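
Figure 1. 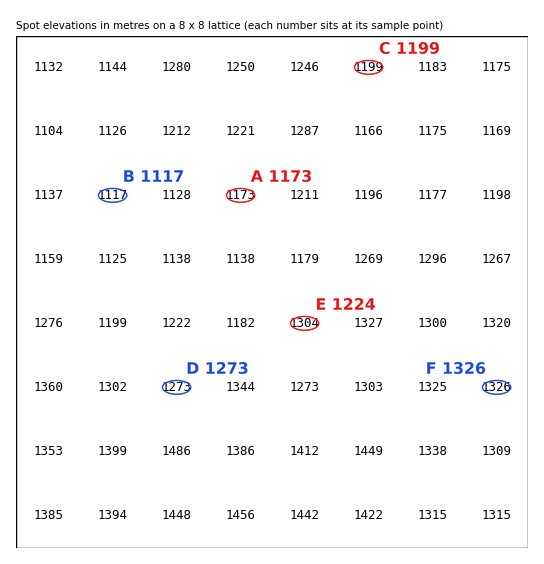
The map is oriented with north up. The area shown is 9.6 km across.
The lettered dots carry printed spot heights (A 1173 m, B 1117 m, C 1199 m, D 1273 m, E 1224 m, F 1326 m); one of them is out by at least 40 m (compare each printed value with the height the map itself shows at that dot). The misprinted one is E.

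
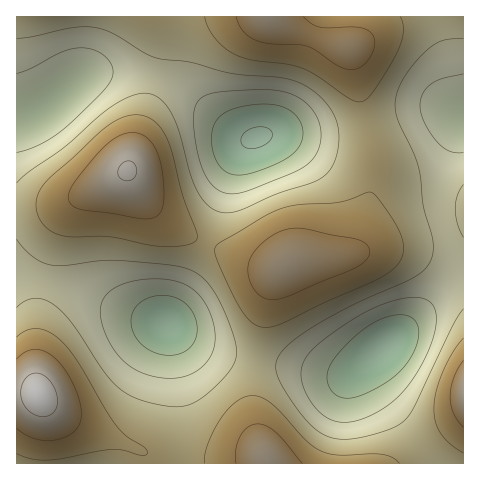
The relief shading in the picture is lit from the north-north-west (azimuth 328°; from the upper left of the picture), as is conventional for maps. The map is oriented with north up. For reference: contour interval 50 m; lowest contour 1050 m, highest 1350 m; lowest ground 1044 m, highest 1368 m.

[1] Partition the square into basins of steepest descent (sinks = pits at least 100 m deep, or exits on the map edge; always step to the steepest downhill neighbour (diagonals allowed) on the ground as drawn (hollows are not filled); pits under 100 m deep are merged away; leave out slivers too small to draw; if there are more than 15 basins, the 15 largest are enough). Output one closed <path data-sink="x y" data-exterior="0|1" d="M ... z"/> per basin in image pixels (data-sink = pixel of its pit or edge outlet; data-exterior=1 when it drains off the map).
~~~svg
<path data-sink="257 138" data-exterior="0" d="M357 16l-340 0-1 191 31-1 17-3 18-7 45-25 23 35 22 20 30 16 47 19 21 6 9 0 16-7 37-2 18-5 7-7 4-11 13-60-1-25-23-101 7-15z"/><path data-sink="385 347" data-exterior="0" d="M463 16l-105 1-1 17-7 15 24 108-2 32-12 49-3 8-7 7-18 5-41 3-11 8-7 11-13 54-7 47 1 40 5 21 8 22 132 0 65-46z"/><path data-sink="167 323" data-exterior="0" d="M127 171l-17 11-46 21-17 3-31 2 0 184 19 1 27 23 91 40 29 4 82-2-10-37-1-40 16-90 7-18 6-7-12 1-21-6-47-19-27-14-25-22z"/>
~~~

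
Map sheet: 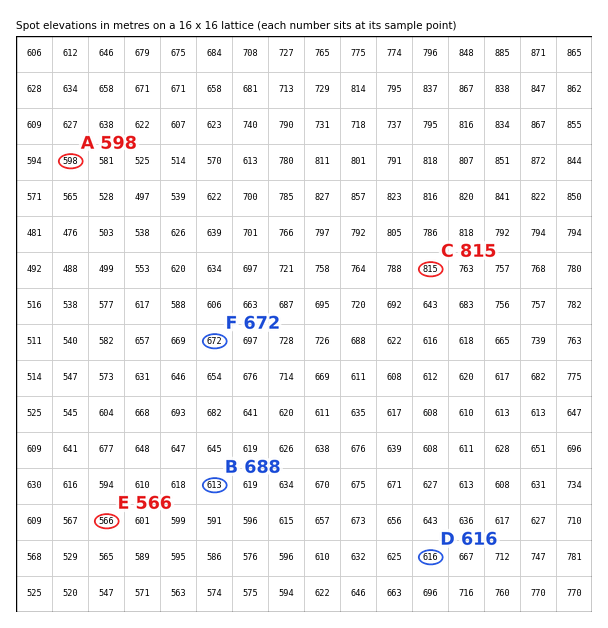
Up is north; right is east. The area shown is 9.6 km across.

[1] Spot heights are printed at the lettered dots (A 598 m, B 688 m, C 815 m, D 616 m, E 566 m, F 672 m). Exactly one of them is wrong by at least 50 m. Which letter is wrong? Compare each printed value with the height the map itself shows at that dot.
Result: B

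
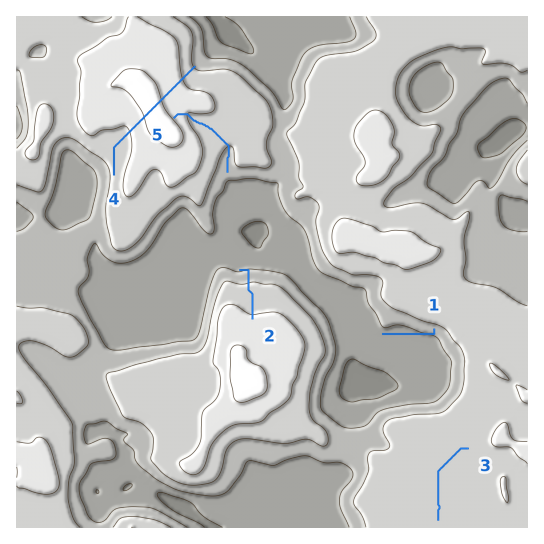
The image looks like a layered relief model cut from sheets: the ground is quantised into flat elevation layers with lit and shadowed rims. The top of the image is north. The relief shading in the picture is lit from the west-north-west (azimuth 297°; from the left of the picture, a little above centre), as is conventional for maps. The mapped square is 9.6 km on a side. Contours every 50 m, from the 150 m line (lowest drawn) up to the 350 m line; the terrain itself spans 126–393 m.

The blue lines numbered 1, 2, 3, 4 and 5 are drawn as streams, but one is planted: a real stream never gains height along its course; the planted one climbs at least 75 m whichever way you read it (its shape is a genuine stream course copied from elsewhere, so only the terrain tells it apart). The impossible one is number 4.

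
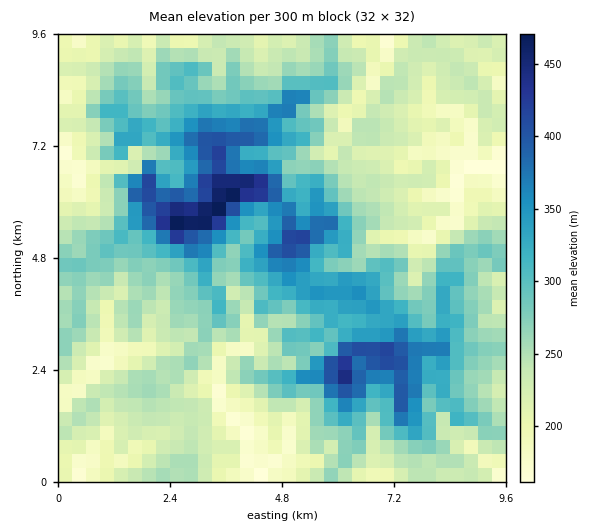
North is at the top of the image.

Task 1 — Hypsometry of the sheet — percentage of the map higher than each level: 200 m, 86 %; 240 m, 61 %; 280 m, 35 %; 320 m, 21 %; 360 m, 10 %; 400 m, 5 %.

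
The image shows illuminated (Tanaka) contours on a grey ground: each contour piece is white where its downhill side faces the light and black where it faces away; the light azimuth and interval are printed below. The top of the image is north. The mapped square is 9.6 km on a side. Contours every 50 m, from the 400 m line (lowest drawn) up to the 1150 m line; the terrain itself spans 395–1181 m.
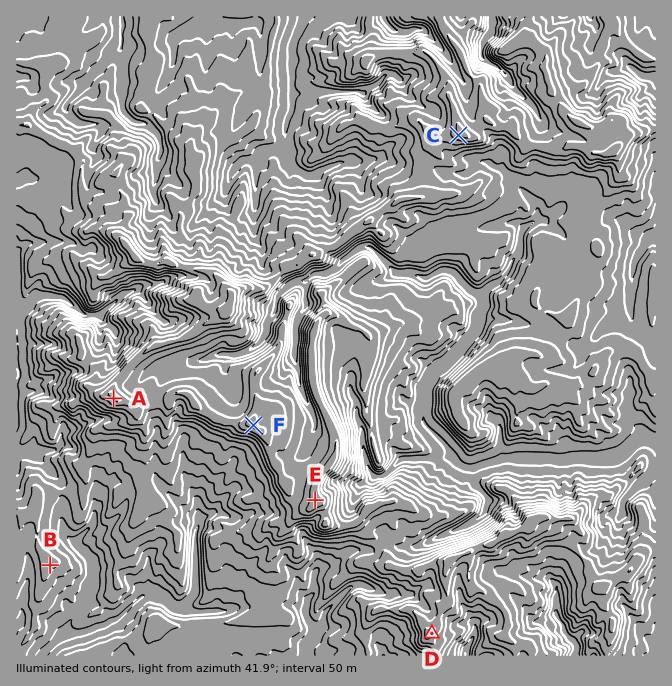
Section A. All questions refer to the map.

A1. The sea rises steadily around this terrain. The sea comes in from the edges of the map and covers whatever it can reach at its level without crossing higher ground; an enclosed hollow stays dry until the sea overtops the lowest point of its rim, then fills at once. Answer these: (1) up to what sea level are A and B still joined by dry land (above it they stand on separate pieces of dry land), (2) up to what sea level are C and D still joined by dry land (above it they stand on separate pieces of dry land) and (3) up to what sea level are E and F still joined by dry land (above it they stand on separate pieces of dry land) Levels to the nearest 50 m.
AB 550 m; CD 750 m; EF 1000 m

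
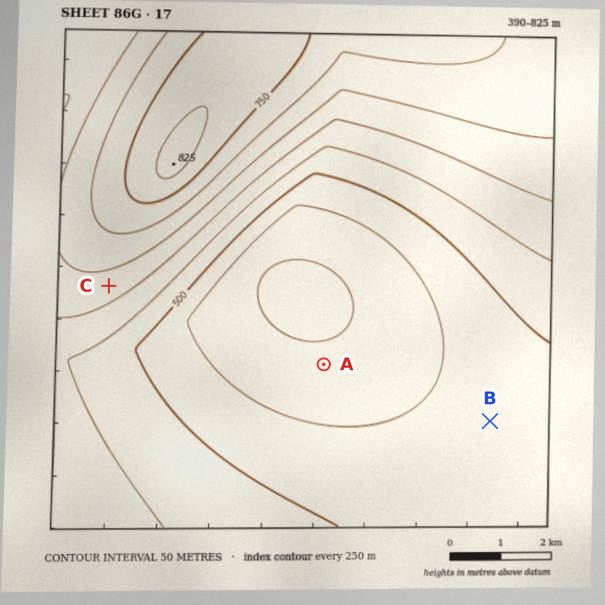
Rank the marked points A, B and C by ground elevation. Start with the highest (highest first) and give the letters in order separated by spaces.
C B A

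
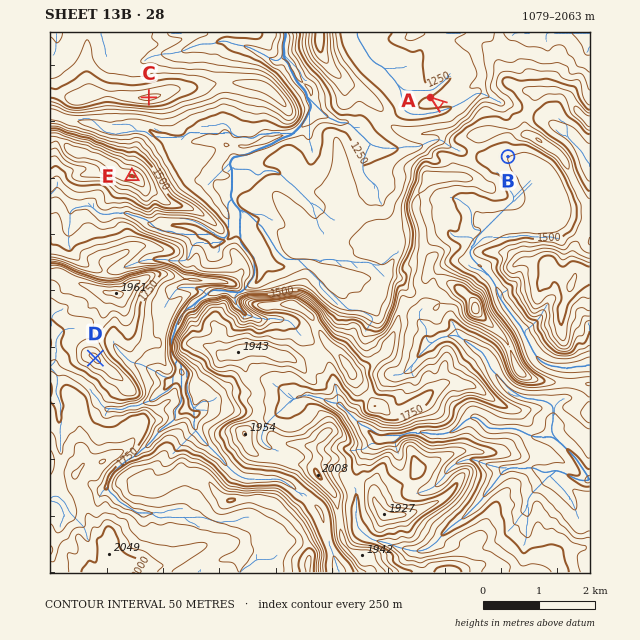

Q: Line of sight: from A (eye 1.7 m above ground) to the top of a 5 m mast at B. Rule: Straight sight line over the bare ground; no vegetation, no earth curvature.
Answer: no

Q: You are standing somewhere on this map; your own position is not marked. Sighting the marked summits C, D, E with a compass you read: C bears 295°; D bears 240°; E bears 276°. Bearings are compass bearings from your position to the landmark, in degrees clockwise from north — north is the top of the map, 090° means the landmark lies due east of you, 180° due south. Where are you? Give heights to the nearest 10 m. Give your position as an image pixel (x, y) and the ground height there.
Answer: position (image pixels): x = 369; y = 201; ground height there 1290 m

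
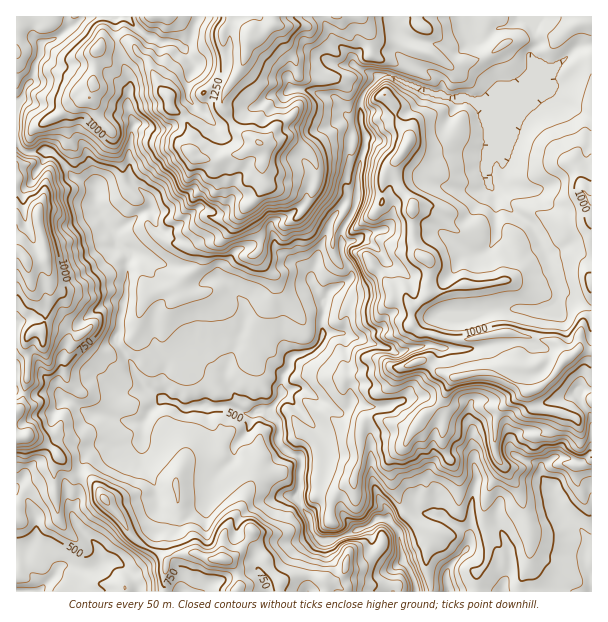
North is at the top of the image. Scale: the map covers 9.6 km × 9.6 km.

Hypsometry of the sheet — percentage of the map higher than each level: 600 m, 75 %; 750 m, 56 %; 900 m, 35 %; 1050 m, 14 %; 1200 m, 5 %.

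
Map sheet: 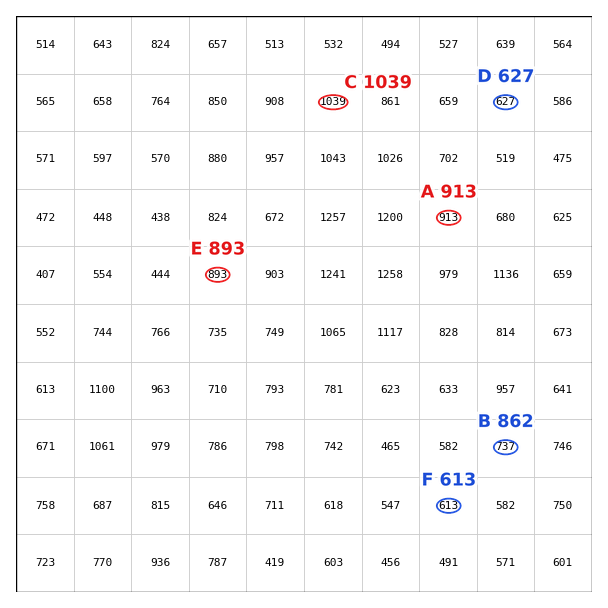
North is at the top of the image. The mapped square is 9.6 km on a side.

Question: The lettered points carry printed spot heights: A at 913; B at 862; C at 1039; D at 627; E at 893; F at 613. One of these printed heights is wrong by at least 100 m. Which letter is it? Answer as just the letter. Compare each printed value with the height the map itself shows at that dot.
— B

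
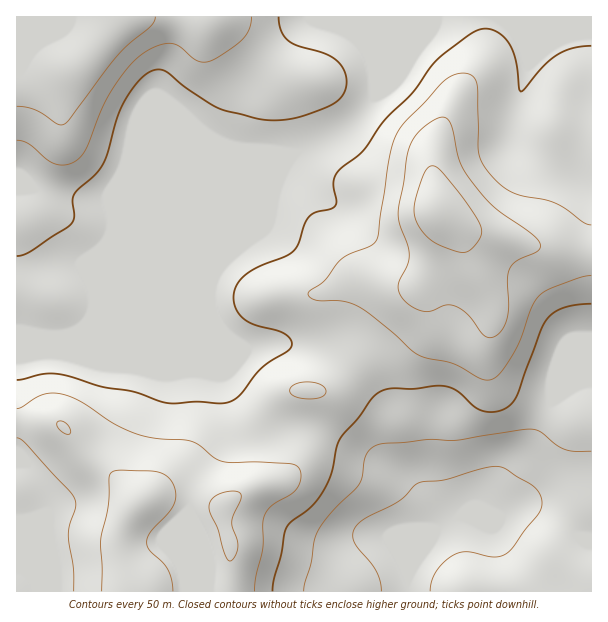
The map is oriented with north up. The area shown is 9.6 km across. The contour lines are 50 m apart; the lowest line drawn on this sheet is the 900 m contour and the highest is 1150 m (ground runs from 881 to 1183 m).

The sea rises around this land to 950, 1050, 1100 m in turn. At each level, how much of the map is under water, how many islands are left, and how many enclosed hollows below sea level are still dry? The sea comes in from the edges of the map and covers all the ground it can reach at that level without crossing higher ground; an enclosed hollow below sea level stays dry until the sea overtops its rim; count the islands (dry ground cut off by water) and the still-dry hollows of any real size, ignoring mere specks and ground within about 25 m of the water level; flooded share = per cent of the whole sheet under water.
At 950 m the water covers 12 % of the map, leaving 0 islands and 0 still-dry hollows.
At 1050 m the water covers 72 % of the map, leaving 0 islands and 0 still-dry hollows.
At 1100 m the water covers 89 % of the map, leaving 1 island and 0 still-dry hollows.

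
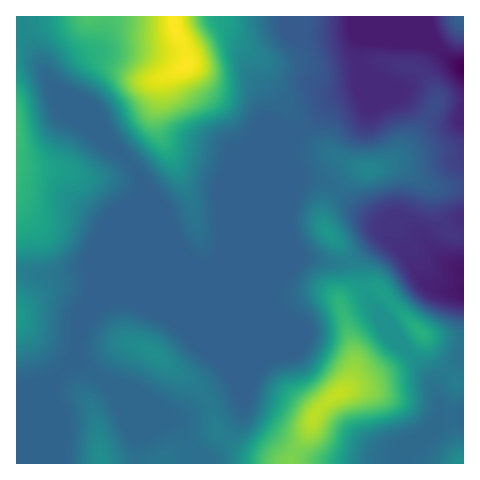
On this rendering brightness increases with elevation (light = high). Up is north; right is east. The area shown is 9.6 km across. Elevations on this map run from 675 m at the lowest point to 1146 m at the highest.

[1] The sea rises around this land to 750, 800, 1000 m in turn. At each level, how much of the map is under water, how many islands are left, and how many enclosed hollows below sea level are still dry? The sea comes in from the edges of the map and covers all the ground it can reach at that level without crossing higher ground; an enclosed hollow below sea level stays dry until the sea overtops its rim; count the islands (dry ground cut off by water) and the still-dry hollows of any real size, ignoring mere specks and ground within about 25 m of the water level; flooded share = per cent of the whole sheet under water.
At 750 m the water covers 8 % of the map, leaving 0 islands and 0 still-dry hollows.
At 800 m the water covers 14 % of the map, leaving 0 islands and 0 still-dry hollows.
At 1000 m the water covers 90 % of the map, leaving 0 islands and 0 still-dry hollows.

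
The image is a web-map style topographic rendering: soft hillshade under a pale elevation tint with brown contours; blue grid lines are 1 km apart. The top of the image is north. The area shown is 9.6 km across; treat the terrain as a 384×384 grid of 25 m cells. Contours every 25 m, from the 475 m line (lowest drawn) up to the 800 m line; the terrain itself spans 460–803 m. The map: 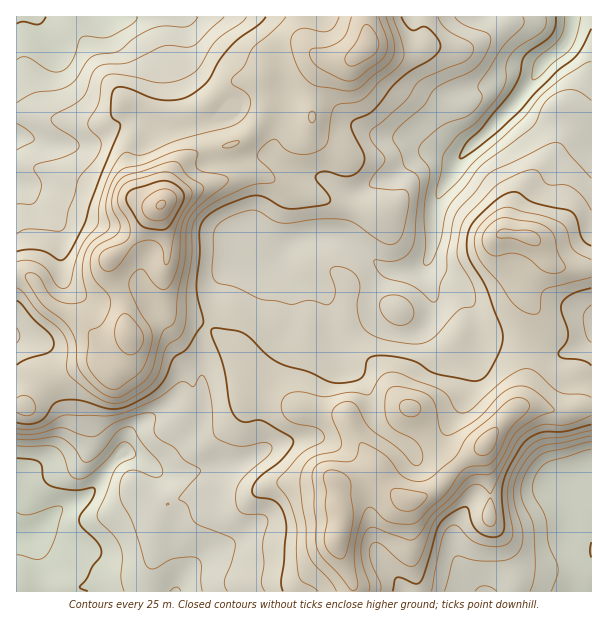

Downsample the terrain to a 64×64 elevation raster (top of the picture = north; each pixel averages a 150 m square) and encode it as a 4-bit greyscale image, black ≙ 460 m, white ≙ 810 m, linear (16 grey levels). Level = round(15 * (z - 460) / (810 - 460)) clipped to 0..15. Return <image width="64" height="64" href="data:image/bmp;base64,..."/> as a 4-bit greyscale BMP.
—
<image width="64" height="64" href="data:image/bmp;base64,Qk12CAAAAAAAAHYAAAAoAAAAQAAAAEAAAAABAAQAAAAAAAAIAAATCwAAEwsAABAAAAAAAAAAAAAAABEREQAiIiIAMzMzAERERABVVVUAZmZmAHd3dwCIiIgAmZmZAKqqqgC7u7sAzMzMAN3d3QDu7u4A////ABEREiIiIzMzMzNEVVVmZ4iImaqph3d3ZVREREREMyIiERERIiIjM0QzM0RVVmZ3iImaqqmHd3dlVEREVUQzMiIRERESIiM0REM0RFVVZmeImaq6mId4h2VVVVVVREMyIhEREREiIzRERERERVVmZ4iaq7qYiIiHZVVVVVVEMzIiAAERERIjNERERERFVWZniJq8ypiImZh2VVVmVVQzIiIAABERIiM0RERERFVVZmeImszLmImZmHZVZmZmVDMiIgAAERIiM0REVFVVVVVmZ3ibzMuZmZqZdmZnd3ZUMyIiAAAREiMzREVVVVVVVmZniaq8y6mqqqmHZniIdlQyIiIREBESIzRERVVVVVVmZmeJq7zLqqu7uph3eIh1RDIiIhERERIjNERVVVVVVmZmd4mrvMu6u7y7qYd4iGVDMiIiERERESI0RFVVVVVWZ3d4iau8y7u7zMu6mHiIZUMiIiIREiIiIjRFVEVVVVZneIiZq7zLu7u7u7upiIhlMyIiIhEiIjMiNERERFVVVWZ3iJmrzMu7u7qqu6qZmHVDIiIiESIjMzIzREREVVVVVmd4iau7u7u7qpqquqqpdkMyIiIiIiM0QzMzNEVVVVVWZneJmqqqu7qpmaqru7qGVDMyIiIiM0REMjNEVVVVVmZmZ3iJmaqrqpmZqqq7updlRDMzMzM0RVRDM0VVVWZmZmZmd4iJmqqpmZmZqrzLqHZVVERVVERVVUQ0VVVVZmZ3dnd3iImqqZmZmZmaq8uph3d2ZXdmVVVVVERVVWZmZ3d3eIiImaqpmZqqmZmau7qYiIh3iIdmZmZmVVVWZmZnd3eIiZmZqpmZqqqZiJmru6qZmZiIh3d3d3d2ZVZmZmd3d4iJmZmpmZqrqpmIiJq7qqmZmYiId3eImYh2ZmZmZ3d4iIiIiZmImqqqmIiImaqqmZiIiIiIiJqqqYdmZmZneIiIiIiIiIiZmZmIiHeJmqmYiIh4iIiJq7uqmHZmZnd4iIiId3d3eImYiId3d3iJmYiIh3iIiJqru7qpd2Zmd3iId3d3d3d3iIh3d3d3d4iIiIh3d3iImru7u6mHdmZ3eHd3d3d2Z3d4d3d3d3d3iIiHd3d3d3iau7u7uYd3Z3d3d3d3d2Znd3d3d3d3d3d4iHd3d2Z3eJqru8y6iId3d3d3d3d2ZmZ2ZmZmZ3d3d3iId3d2Znd4mqu8zLqZh3d3d3d3ZmZmZmZmZmZmd3Z3d4iId2Zmd4mqqrzLupmId3d3d3ZmZmZmZmZmZWZnZnd4iIh3ZmeImqqqu7uqqZh3d3d2ZmZmZmZmZmZlVmZmd4iIiHdmeImZmqqruqqpmHd3d2ZmZmZmZmZmZmVVZmZ3iIiId2Z4mZmZmqu6qqqYd2ZmZmZmZmZmZmZmVVVmZniIiIh3domZmJmqq6qqqph2ZmZmZmZmZmZmZmVVVVZmeIiYiId3mZmIiau7qqq6mHZmZmZmZmZmZmZVVVRVVmeIiZmZiIiZmIiJq7uqq7uYdmZmZmZmZmZmZVVUREVWZ4iZmZmZmIiId4m7y7qru6h2ZmZmVWZmZmZVVVRERVZ4mZmZqpmYeHd3iavMu7u7qHZmZmZVVmZmZVVVVURFZniZmZqqmYh3d3d4q7u7u7uodmZmZlVVVVVVVWZlVERWiaqqqqqYh2ZmZniZq7zMy6h2ZmZmZVVVVVVWZmZURFaJqqqqqZh3ZmZmZ4mavM3cqHZmZmZmZlVVVmZ3ZlQ0VniaqqqZiHZmVmZniJvN3u25h2ZmZmZmZmZmd3dmVDRWd4mZmYiHdlVVZmd5q83u7cqYd2Zmd3d3d3d3d3ZUM0VneIiId3d2VVVmZ3is3e7u26mId3d3h3d3d2d3ZlQzRVZ3iHd3d2ZFVVZmeKvN3e3LqpmIeIiId3d2ZmZmVDM0VWZ3d2ZmZkVVVmZ4m7zM3MuqmZmIiId3d3dmZmZUMjNFVmd2ZmZlRVVWZmeJqrvLupmZmZiIh3d3d3ZlVVQzIzRVZmZmZlVVVVVmZ4mZmqupmZmZiIiIh3iId2ZVRDMiNEVVZmZVVURVVVVmeIiJmqmZmZmIiIiIiIh3ZlVEMyIjNEVVVVVURERFVWZ4iIiJmZmZmYiIiIiIh3ZlVEQzMiIjREVVVUREREVVZneIiIiIiZmZmIiJmYiHdlVUREMyISI0REVVRERFVVZnd3d3iIiIiImZiImZiHdmZVVERDMyESNERERERFVVVmd3d3eIiIiIiJmIiZmId3dmVVRERDMhEjREREREVVVVZnd3d4iIiIiIiYiJmZiId3ZlVUREQzIRI0RVRERERVVmd4d3d3iIiIiIiImZmIiId2ZVVEREMhESRERERERERVZ3d3d3d3iIiIiIiZmZmZh3dmVVRERDIRIzREQ0QzRFVnd2ZmZmd4iIiYiJmaqqmYd2ZlVUREMyERIzQzMzM0RWZmZmZmZniIiZmJmqqrupmHd2ZlVUQzIRESMzMzMzNEVVVVVWZmd4iImZmaq7u7qpiHd2ZlVDMhEBEjMzMiIzRERVVVVVZneIiZmaqru8y7qYh3d2ZVQyIRARIyIiIjMzNERVVVVWZ3iIiZqqq7vMupiId3ZmVEMiEQESIiIiMzMzREVVRVVmd4iJmqqqq8y6iHd3ZmVVRDMhEBIiIiIzIiMzRERERVZneIiZmZmru7mHd3ZlVVVEQzIQESIiIiIiIiMzREREVWZ3iJmZmau7qYd3ZlVURERDMhAR"/>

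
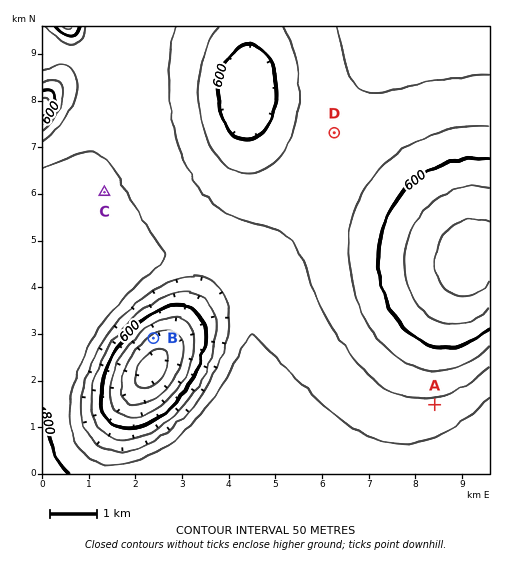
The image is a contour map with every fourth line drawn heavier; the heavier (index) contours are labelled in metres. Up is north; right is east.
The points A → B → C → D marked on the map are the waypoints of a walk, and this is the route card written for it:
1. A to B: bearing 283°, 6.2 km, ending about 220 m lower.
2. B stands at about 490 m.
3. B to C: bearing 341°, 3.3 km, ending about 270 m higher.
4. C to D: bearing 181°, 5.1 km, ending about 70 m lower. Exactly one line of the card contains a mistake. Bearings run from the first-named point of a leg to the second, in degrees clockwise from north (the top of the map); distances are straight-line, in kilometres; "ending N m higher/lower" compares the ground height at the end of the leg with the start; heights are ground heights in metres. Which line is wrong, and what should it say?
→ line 4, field bearing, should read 75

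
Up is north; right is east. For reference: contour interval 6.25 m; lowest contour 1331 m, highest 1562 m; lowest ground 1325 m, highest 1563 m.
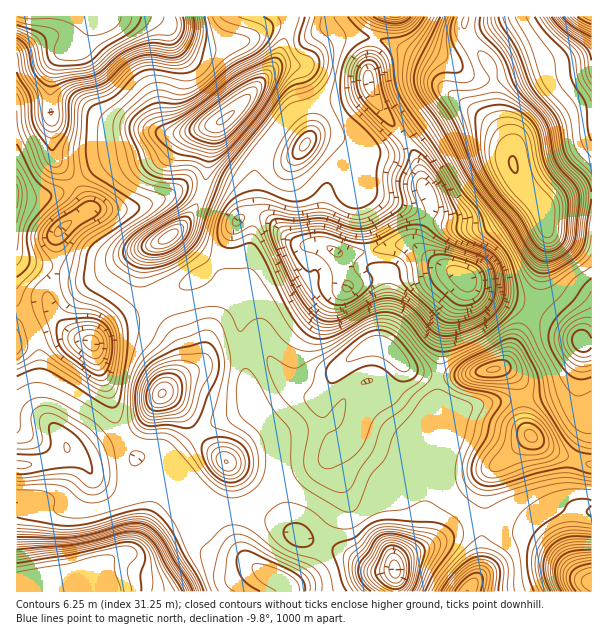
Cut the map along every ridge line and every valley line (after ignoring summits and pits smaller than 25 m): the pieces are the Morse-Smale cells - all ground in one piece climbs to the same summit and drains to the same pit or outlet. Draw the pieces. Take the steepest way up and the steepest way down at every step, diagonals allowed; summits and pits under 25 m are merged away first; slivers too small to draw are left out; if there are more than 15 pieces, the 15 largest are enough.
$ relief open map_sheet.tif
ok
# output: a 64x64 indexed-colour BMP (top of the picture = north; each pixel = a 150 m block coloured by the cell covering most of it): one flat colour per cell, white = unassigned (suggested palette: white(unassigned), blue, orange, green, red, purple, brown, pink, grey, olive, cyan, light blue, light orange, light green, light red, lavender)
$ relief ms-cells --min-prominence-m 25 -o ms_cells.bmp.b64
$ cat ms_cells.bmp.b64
<image width="64" height="64" href="data:image/bmp;base64,Qk12CAAAAAAAAHYAAAAoAAAAQAAAAEAAAAABAAQAAAAAAAAIAAATCwAAEwsAABAAAAAAAAAA////ALR3HwAOf/8ALKAsACgn1gC9Z5QAS1aMAMJ34wB/f38AIr28AM++FwDox64AeLv/AIrfmACWmP8A1bDFAAAAAACZmZmZmZmZmZmZmf///////wAAAAAAAAAAAAAAZmZmZpmZmZmZmZmZmZmf////////AAAAAAAAAAAAAABmZmZmaZmZmZmZmZmZn////////yIAAAAAAAAAAAAA0GZmZmZmmZmZmZmZmZn///////8iIgAAAAAAAAAAAA0AZmZmZmZmaZmZmZmZn///////IiIiIgAAAAAAAAAA3QBmZmZmZmZmmZmZmZn/////8iIiIiIiIgAAAAAAAA3dAGZmZmZmZmaZmZmZmf////IiIiIiIiIiIgAAAAAA3d0AZmZmZmZmZmmZmZmZ///wIiIiIiIiIiIiIAAAAN3d3QBmZmZmZmZmaZmZmZn//wAiIiIiIiIiIiIiIg3d3d3dAGZmZmZmZmZmmZmQAAAAACIiIiIiIiIiIiIi3d3d3d3QZmZmZmZmZmaZmQAAAAACIiIiIiIiIiIiIiLd3d3d3d1mZmZmZmZmZmmQAAAAAAIiIiIiIiIiIiIiIt3d3d3d3WZmZmZmZmZmaQAAAAAAAiIiIiIiIiIiIiIi3d3d3d3dZmZmZmZmZmZgAAAAAAACIiIiIiIiIiIiIiIt3d3d3d2IhmZmZmZmZgAAAAAAAAIiIiIiIiIiIiIiIiLd3d3d0IiIhohmZmAAAAAAAAAAAiIiIiIiIiIiIiIiIi3d3QAAiIiIiIhmAAAAAAAAAAACIiIiIiIiIiIiIiIiIt0AAACIiIiIiIgAAAAAAAAAACIiIiAAIiIiIiIiIiIiIAAAAIiIiIiIju4AAAAAAAAAAiIiIAAiIiIiIiIiIiIgAAAAiIiIiIiO7gAAAAAAAAAAIiIAACIiIiIiIiIiIgAAAACIiIiIiI7u4AAAAAAAAAACIgAAAiIiIiAAIiIiAAAAAIiIiIiIju7uAAAAAAAAAAAiAAAAIiIiIAAAAAAAAAAAiIiIiIju7u7gAAAAAAAABERAAAAAIiIgAAAAAAAAAACIiIiIiO7u7uAAAAAAAABEREAAAAAiIiAAAAAAAAAAAIiIiIiO7u7u7gAAAAAABERERAAAAAJEQAAAAAAAAAAAiIiIiI7u7u7uAAAAAABEREREQAAABERAAAAAAAAAAACIiIiIju7u7u4AAAAAAEREREREAABEREAAAAAAAAAAAIiIiIiO7u7u7gAAAAREREREREREREREQAAAAAAAAAAAiIiIh37u7u7uAAAABERERERERERERERAAAAAAAAAAACIiId3d+7u7uAAAAAEREREREREREREREQAAAAAAAAAAAiId3d3d+7u4AAAAARERERERERERERERAAAAAAAAAAAAAB3d3d3d+4AAAAABEREREREREREREREAAAAAAAAAAAAAHd3d3d3cAAAAAAERERERERERERERERAAAAREQAAAAAAd3d3d3dwAAAAAAREREREREREREREREQBERERAAAAAAB3d3d3dwAAAAAABERERERERERERERERBEREREAAAAAAHd3d3d3AAAAAAAERERERERERERERERBEREREQAAAAAAB3d3d3cAAAAAAAREREREREREREREQRERERERAAAAAAAHd3d3d3AAAAAABEREREREREREREEREREREREQAAAAAAd3d3d3cAAAAABERERERBERERFEERERERERERAAAAAAB3d3d3d3cAAAAERERLu7EREREREREREREREREAAAAAAHd3d3d3d3AAAARERLu7sREREREREREREREREQAAAAAAAHd3d3d3dwAAAERLu7uxERERERERERERERERAAAAAAAAAAAHd3d3cAAKqru7u7EREREREREREREREREAAAAAAAAAAAAAB3dwAKqqu7u7sRERERERERERERERFVAADMzMAAAAAAAAB3Cqqqq7u7uxERERERERERERERFVVVVczMzAAAAAAAAAAKqqqru7u7sRERERERERERERFVVVVVzMzMMwAAAAAAAAqqqqu7u7uxEREREREREREREVVVVVXMzMMzMwAAAAAACqqqq7u7u7sREREREREREREVVVVVVczMMzMzMzAAAAAKqqqru7u7uxERERERERERERVVVVVVzMwzMzMzMzMAAACqqqq7u7u7sRERERERERERFVVVVVXMzDMzMzMzMzAAAKqqqqu7u7u7ERERERERERFVVVVVVczMMzMzMzMzMzMwqqqqq7u7u7sREREREREREFVVVVVVzMwzMzMzMzMzMzM6qqqqu7u7u7EREREREREAVVVVVVXMzDMzMzMzMzMzMzOqqqqru7u7uxEREREREAVVVVVVVczMMzMzMzMzMzMzMzqqqqqqq7u7ERERERAABVVVVVVVzMwzMzMzMzMzMzMzM6qqqqqqqqERERERAAAFVVVVVVXMzDMzMzMzMzMzMzMzOqqqqqqqoRERERAAAAVVVVVVVczMMzMzMzMzMzMzMzMzqqqqqqqhEREREAAABVVVVVVVzMwzMzMzMzMzMzMzMzMwAKqqqqEREREAAAAFVVVVVVXMzMMzMzMzMzMzMzMzMzAACqqqoREREAAAAFVVVVVVVczMzMMzMzMzMzMzMzMzMwAAqqqqERAAAAAFVVVVVVVVzMzMzDMzMzMzMzMzMzMzAAAAqqAAAAAAAFVVVVVVVVXMzMzMMzMzMzMzMzMzMzMAAAAAAAAAAAAAVVVVVVVVVczMzMwzMzMzMzMzMzMzMwAAAAAAAAAAAABVVVVVVVVV"/>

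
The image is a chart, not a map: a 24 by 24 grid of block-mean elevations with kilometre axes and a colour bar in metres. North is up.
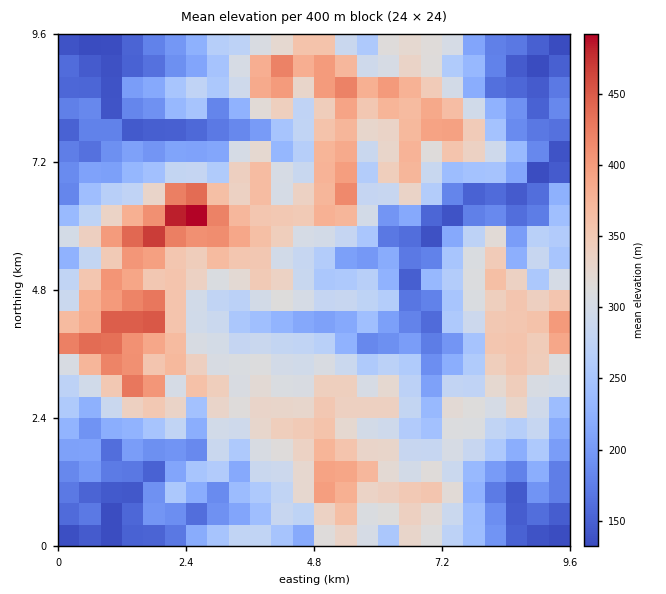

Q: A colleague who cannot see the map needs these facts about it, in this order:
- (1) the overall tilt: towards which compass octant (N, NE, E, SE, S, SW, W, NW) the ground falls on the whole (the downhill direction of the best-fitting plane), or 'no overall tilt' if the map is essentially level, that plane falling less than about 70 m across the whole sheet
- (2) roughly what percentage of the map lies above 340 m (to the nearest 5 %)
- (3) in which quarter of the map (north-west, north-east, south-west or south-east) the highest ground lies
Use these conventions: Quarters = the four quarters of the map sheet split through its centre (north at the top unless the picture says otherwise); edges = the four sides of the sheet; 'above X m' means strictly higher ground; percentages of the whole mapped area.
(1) No overall tilt - high and low ground are spread across the sheet.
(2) Ground above 340 m makes up about 25 % of the sheet.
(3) The highest point lies in the north-west quarter of the map.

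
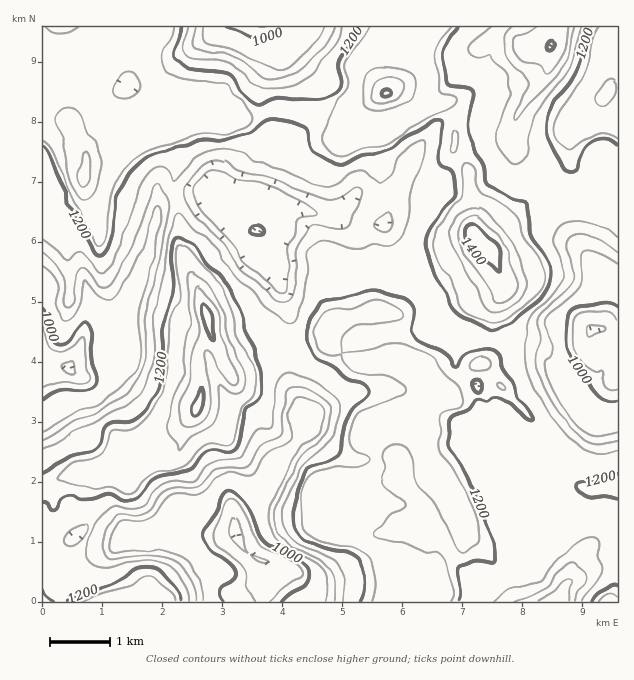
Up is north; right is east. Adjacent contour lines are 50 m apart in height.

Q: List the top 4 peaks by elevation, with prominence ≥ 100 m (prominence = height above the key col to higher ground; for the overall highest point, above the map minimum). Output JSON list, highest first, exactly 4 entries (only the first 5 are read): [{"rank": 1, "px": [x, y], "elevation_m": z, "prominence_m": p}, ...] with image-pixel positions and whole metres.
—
[{"rank": 1, "px": [478, 241], "elevation_m": 1414, "prominence_m": 516}, {"rank": 2, "px": [208, 316], "elevation_m": 1410, "prominence_m": 255}, {"rank": 3, "px": [386, 93], "elevation_m": 1405, "prominence_m": 171}, {"rank": 4, "px": [85, 178], "elevation_m": 1363, "prominence_m": 145}]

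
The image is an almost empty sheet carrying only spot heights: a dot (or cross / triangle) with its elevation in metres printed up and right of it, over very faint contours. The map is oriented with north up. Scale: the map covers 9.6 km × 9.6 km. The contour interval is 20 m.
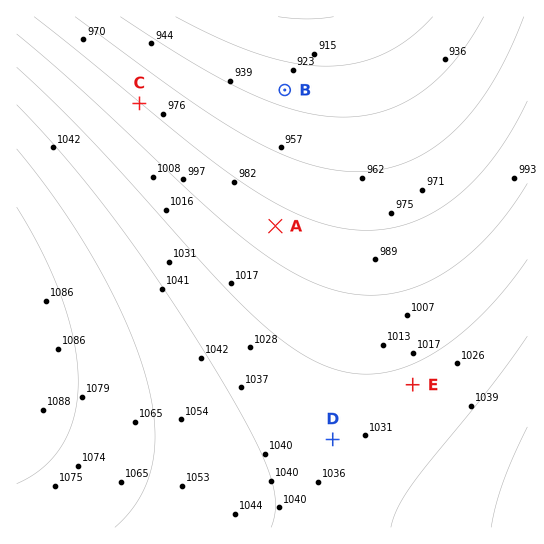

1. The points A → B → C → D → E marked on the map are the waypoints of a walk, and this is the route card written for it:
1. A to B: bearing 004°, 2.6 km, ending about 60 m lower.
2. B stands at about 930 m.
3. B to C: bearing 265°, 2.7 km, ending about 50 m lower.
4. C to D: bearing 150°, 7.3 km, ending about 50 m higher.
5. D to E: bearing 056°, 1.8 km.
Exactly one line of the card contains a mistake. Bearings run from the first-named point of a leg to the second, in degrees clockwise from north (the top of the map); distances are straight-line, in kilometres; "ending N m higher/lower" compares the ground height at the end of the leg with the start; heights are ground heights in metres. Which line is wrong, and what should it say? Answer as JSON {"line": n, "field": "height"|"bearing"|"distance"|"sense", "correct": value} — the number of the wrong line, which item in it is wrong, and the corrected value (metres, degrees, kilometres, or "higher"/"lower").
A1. {"line": 3, "field": "sense", "correct": "higher"}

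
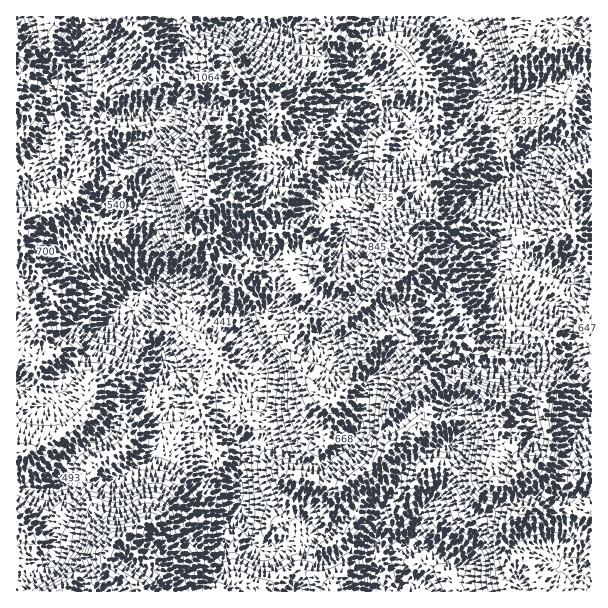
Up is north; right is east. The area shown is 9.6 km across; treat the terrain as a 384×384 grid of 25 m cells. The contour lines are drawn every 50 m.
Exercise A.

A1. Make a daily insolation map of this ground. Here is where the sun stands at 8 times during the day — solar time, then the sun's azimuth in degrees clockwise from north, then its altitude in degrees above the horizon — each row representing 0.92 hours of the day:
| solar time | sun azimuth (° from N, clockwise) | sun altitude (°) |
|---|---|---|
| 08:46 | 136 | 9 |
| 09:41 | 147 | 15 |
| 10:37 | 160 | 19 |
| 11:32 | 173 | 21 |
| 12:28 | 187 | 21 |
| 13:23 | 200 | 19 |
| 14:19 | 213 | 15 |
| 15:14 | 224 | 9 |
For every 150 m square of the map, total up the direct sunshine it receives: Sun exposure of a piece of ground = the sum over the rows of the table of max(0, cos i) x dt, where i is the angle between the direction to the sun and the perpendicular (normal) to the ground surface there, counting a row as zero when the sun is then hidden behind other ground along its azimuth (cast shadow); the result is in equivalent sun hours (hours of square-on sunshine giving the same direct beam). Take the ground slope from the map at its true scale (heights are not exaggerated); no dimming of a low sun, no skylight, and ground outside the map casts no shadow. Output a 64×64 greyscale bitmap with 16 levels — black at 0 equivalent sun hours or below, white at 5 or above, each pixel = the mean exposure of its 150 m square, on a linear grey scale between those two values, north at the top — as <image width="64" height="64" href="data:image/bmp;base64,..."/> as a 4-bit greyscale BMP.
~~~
<image width="64" height="64" href="data:image/bmp;base64,Qk12CAAAAAAAAHYAAAAoAAAAQAAAAEAAAAABAAQAAAAAAAAIAAATCwAAEwsAABAAAAAAAAAAAAAAABEREQAiIiIAMzMzAERERABVVVUAZmZmAHd3dwCIiIgAmZmZAKqqqgC7u7sAzMzMAN3d3QDu7u4A////AFIAA5e+qZQiNERVM2d2d4h1VVVmeDJWmGd3h3d3ZVVUYxAAOIq7YQFERWUiRCIliXQ0VVZ4aImWVWZnd4ZVVVV1IAAovbQBNWRXdSIhAAJVIAFFV3ZpqWQ1ZmeIhlVmeFUyETeHU0d1NWdkIQAAAAABEBRFVFRERZqYeIh2Z2eYZmMiI0R5piEzMzMQARIzIjeoI1MlUySMy7uZl3d3iZh3UkRDEThkMzMREyEyNnZlQie3ZmqXi9y8zLuoiIiJmIUzREQRECZ3ZCI0QiJHmHZmU3urrNy8y73cq9zMu6iIUzRURAEAA4l1REVTEkVnh4moR6us7cqqqqllv//sqZsjM0RDEQAAASRERWUiRDV4mJuEepnNyYmIiHRZ7KqZmBERIiMhAAAAAjM0VTNVWJqZrMh6uKzKiIirumMSQzNUAQAAEQAAAAABIhNEQ1Z5mszN7KvJjNyYib7/xyETRWc0MQAiAAAAAAEiI0REV3rN25jO3Mt63cuqvO7/yYqc3IhlIUQQAAAAASNEVmVWerl0M0ru24a93Ll3VGzv62e8mYd1RDMQAAABNFV5dlVVMQASEW78lVmpdERDNIzMdFe6l4UyNEMQASNEVnh2QxABR2MhFN7ZQSERNFUxAnuEEFZ3h0EBNnUiM0RWVWZTECiZhBJEXP/GEAJERUIAKHIAIkZ4hAACZ0MkRWZVV2RFdkVmQSVCe9yWVVVVQhAkMQAzRFeqcgJFVDNFZmZ4dmdmZnh1MiEmjMuph4h0QVMiAEM0RXrJZTJEM0VmZ4dmZniJmZdleUV3nMupmXVFhEMhVDM0VpqVEjRDRnZnZUVWeKqph2ZstVZDV4d3d0Z2VWRFVURVZ4QzNVRYdWZDNFV4qZmHZkfulnVXir3sd3d2dzV3ZVVWd1RFZVVFZlREVWiHVnZlQkz8iKrMlmmXNYh3RodlVVZ3h1NEMjZ3d2VEaHUzVmZCAZ/t/9YAADQCaFSJmGRERWaJcxIjRoiHZUR3UzI2d1M1i962EAAAAAAiErmYhSESM0djE0ZniHVWVoYzM1q4d5yohQAAAAAAAAAVl2i7cgEiIzI1eYh2VYiJhCNGiv27u9pmIAAAARAAEUdlVniGMiIAI2iZd1RHmcpSI1ior/67gxFFMxABEAE0VmeIMRIQAAA2mpdUM2iLtzNmaIdJ7rgyI4djAAACRWVVeJdBARAAAmmqdUM1iJuESaeKlSJoZTNHYiMQEkVURER4dFUzQAERNXZVRXqYmEWJmrzrQRISNGYiZTIzMhEjRIhUaGRlMjIRI0VpuomFV4d5dGukEAEjUyUyISIRERM0dTR4dVdkRDIjRpqa3aZ5eJhSAYpRACESRCIREiIiQzVDNnZlV4dDMiNYmM/+urmamGUxKMlnhjRkMiIiIzVTNTNXVFZnmXUxAkZ8/8qsqZhpupUin//ZeGQzMiI1dkIkVoUzV4eJh1RGic7ZisqJhound1MkzrmnQzQzNXdkI1WJYyRomZmqq97v7Zm6hnhlZyADZlI3iYM0RDNGUyJHh6lTNXiaqrzv///qqVRGd2VCAAAmlCE3UiQ0VUQyR5qnp1RWiJm7vN7v//2mV3iXZkAAAAJWQhMhATVTRWibzKaXZ3iIiau6u7vv7+yqvduYURAAERExATQ0VFVXiJvLloiJmYiZmb7rmHNozu3su8lCIRIyEBERNodWdmVWaal2RpqqmZhljNuHruua3aZDIhJDM0MgASVlRXd1QzQzRDQUaaqphkaHiJrP/+793cgxEkVURDEAAVYyIiIREREQARJGiqlkfMdGiarP//yZq4QiRGVEMxAAASEAAAAAAjMiEjVnmWe8yXiZh4mIdSI4p1MjRCNEIAASMgAAAAASESMREjRpq8upmqp2VUE0MxFql0IhAiESEiNEIAAAADNFRYZXdljLqZq7qnVUMQIhEBaZdCEBAAE0RFZkEAABNGmpeIiph5t2i9umNFVDIiEhAWl0MQIQAAAlealjIQIyNJt2eIiIioRou1AmhURDNFZSNnQRJCAAAAAkVVVVMzEQFelneHiZlkREQ0eENDNFZ5hVZTJFVBEREAAjRVZVMQAAvHZ3Z5qah0ETIyIjNWVVRFVnZlRWUzREQzNFVndUMQCKlnd3qZzaUQASAiRWeIl0VVmpdDVlUkVEREVGqqiHUomXiImWiGREISMTNXiXespmR7qDETVWmWMzRDV4mYmWqaiIiHUgERJDQgM0iZd4mYZTRVMAFFiHcxIzV3d4mYe4mYmGiIhmZWRBAARnZ3ZGh2IBI0NFiXdlITVXd3d4iYiIiYVprf/ttmURWGNYdDNmd0NFeruph2UyRWVVVmaJeWZXdFeYnO/Jm7vHN6lCMzRnZUVWiZmGVERoh2ZVVnhoZFd1Z4h0M1unm3SKYxIiM1VDRXaIh2VVZ4rN25dmeEh4umV3iYh2V1JpVZMAEREjVDNniJh2VFeJqs7tzKh4uWzYNXmZqauXd3dGUQARESNFVXiZh2VDRol4rcvMu7vnraRGiqqaunQUY0URAAABI1eIiZmGVDIlmWeZnMy87kS9pYuZqauVMwERMRAAAAEmnMyYd2VDIjiGeIeJmIrNIoiru6qaulIzMhAAAAAAAUeau3MjIhEjZ2aZhmVERDUUdWvaeLynQzNUEAAAABESNDNYYQAAASV2aal2VVVVRidmVqhWqodURGmUIiI1Z2dkI0ZjAAABJWZoiGZmZmeK"/>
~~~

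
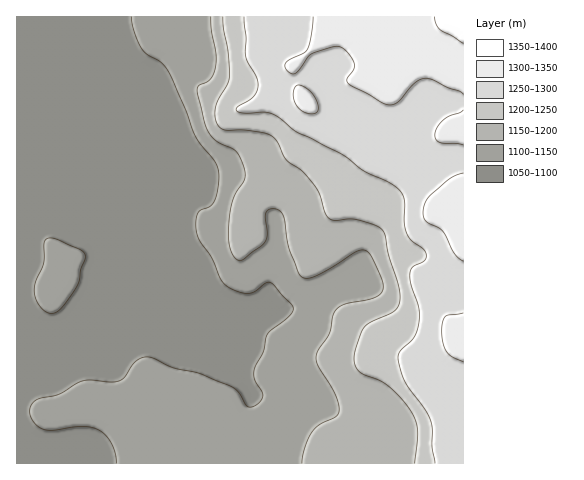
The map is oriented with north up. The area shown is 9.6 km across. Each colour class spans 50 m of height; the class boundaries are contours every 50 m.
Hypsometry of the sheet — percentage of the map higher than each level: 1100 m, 64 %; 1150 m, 42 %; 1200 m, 30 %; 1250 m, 22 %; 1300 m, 7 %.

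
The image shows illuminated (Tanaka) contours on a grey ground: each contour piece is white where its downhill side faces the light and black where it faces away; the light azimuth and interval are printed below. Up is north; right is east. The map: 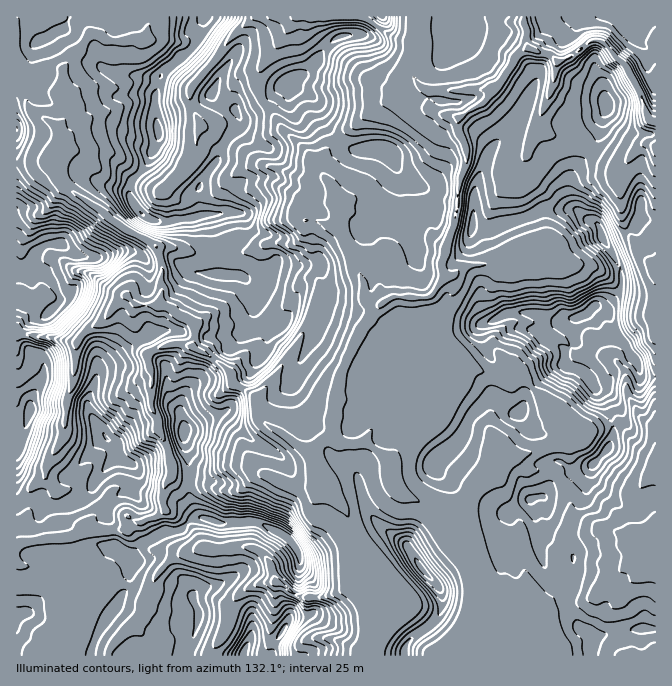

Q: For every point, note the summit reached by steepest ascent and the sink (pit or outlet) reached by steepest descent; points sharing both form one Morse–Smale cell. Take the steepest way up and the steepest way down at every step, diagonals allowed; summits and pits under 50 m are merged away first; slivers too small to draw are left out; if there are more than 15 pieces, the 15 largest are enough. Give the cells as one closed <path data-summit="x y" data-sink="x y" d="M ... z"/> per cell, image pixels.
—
<path data-summit="584 315" data-sink="650 120" d="M528 48l-14 10-6 14-7 10-8 6-5 10-30 22 0 10 8 17 0 18-7 17-5 43-13 38 3 14-8 13-9 8-27 0-2-2-8 2-12 9-15 20-24 50-6 41 0 19 11 7 21-1 22 15 4 4 0 15 7 11 6 6 21 10 12 9 11 11 6 16 14 17 5 11 3 22-5 27-13 30 0 9 197 0 0-27-13-1-48 10-16-13-10-20 0-11 5-9 1-11-1-20-9-17-15-10-3-9 0-16-3-5 10-15 7-6 32-10 14-14 7-14 0-16-9-22-10-12-3-8-9-9-13-3-5-5 0-11 10-10 2-24 13-5 5-7 10 3 5 8 5 16 22 27 5 15 6 3 9-1 0-230-4-3-8 0-20 20-9 0-45-26-21-4-10-5-1-7 13-30 7-30-13-9-6 0z"/><path data-summit="159 132" data-sink="650 120" d="M295 16l-278 0-1 59 8 17 5 16 8 8 18 8 6 9 2 10-7 15 5 24 7 7 32 20 10 10 15 10 22 10 11 9 5 20-4 35 11 5 7 6 12 5 5 6-1 22 22 12 15 15 8-12 26-24 9-18 20-20 7-11 12 0 6 4-9 30-10 19-25 36-18 20 2 15 10 13 16 8 18 15 12 4 8-12 11-6 0-17 8-46 22-45 16-22-9-2-6-6-1-17-25-53 0-22-5-18-29-39-21-18-10-18-10-10-5-14 0-11 3-10 13-17z"/><path data-summit="30 412" data-sink="650 120" d="M524 16l-107 0-3 27-26-9-24-18-67 0-36 51-3 10 0 11 5 14 10 10 10 18 21 18 30 42 4 15 0 22 25 53 1 17 6 6 12 1 8-6 7-2 30 2 9-8 7-10 1-7-3-10 13-38 5-43 7-17 0-18-8-17 0-10 30-22 5-10 8-6 7-10 6-14 8-7 6-3z"/><path data-summit="17 615" data-sink="650 120" d="M318 468l-4 7 0 7-6 6-13 0-25-12-12-2-21 17-18-2-14-6-25-2-6-3-2-5-8 14-1 10 1 13-9 8-15 5-8-4-4 8-4 2-39 2-10 5-30 2-28 6-1 111 91 1 6-12 31-32 9-30 11-17 11-9 20-5 5-3 12 1 40-1 5 1 12 13 5 18 18 13 13 5 15 0 14-4 30-15 2-4-18-60-5-10-7-7-5-15z"/><path data-summit="584 315" data-sink="655 537" d="M597 306l-3 0-10 10-8 2-2 24-10 10 0 11 5 5 13 3 9 9 3 8 10 12 9 22 0 16-7 14-14 14-32 10-7 6-10 15 3 5 0 16 3 9 15 10 9 17 1 20-1 11-5 9 1 16 9 15 16 13 36-9 26-1 0-250-15-3-5-15-22-27-6-20z"/><path data-summit="107 438" data-sink="650 120" d="M127 296l-5 2-8 7-10 16-20 12-8 10-2 34-8 26-2 32-18 32 0 8-17 15-1 5 1 15-8 24 3 9 21-5 30-2 12-5 2-9 12-14 8-15 6-4 15 0 19 5 15-1 0-6 7-10 2-10-4-7-1-13-10-19 0-10-7-11 2-30-5-15 0-9-14-28-1-8 1-14z"/><path data-summit="422 568" data-sink="650 120" d="M332 436l-10 5-8 9 4 17 13 16 5 15 7 7 5 10 18 63 8 10 6 1 13 13-4 10-13 10-7 25 0 8 88 1 2-14 12-25 5-27-3-22-5-11-14-17-6-16-11-11-12-9-21-10-6-6-7-11 0-15-4-4-22-15-21 1-6-1z"/><path data-summit="28 272" data-sink="650 120" d="M55 159l-39 4 0 169 18 4 14 0 29 7 7-10 20-12 10-16 11-9 10 8 24 0 2-4 2-32-5-20-6-5-42-24-10-10-32-20-7-7z"/><path data-summit="184 432" data-sink="650 120" d="M185 344l-16 0-17 7-4 4 5 22-2 30 7 11 0 10 10 19 1 13 4 7 0 10 14 6 18 0 14 6 18 2 7-3 11-12 10-2 30 14 13 0 6-6 0-7 4-7-4-15-12-4-18-15-16-8-10-13-2-15-22-15-5-11-7-8-27-16z"/><path data-summit="199 615" data-sink="650 120" d="M252 548l-23 0-2 1-27-1-30 11-17 23-9 30-31 32-5 11 104 1 2-9 10-13 5-16 0-8 5-10 11-11 17-6 10 0 2-3-3-15-5-8-6-6z"/><path data-summit="244 655" data-sink="650 120" d="M365 578l-23 13-22 7-22-2-23-15-13 2-17 6-14 16-3 20-4 9-10 13-1 8 155 1 8-34 13-10 4-10-13-13-6-1z"/><path data-summit="607 105" data-sink="650 120" d="M600 41l-10 0-18 15-14 6-4 20-15 35-1 11 11 6 21 4 42 25 12 1 16-18 16-1 0-23-8-5-9-27-11-22z"/><path data-summit="30 412" data-sink="650 120" d="M20 333l-4 0 1 211 6-2-2-8 8-24-1-8 1-12 17-15 0-8 18-32 2-32 7-18 3-23-1-19-27-7-14 0z"/><path data-summit="622 17" data-sink="650 120" d="M655 16l-130 0 1 27 4 6 15 4 12 8 5 0 15-8 13-12 14 2 24 25 11 22 9 27 4 4 3 0z"/><path data-summit="30 412" data-sink="650 120" d="M312 289l-12 0-7 11-20 20-9 18-26 24-7 10 0 6 6 8 20 12 17-20 35-55 9-28z"/>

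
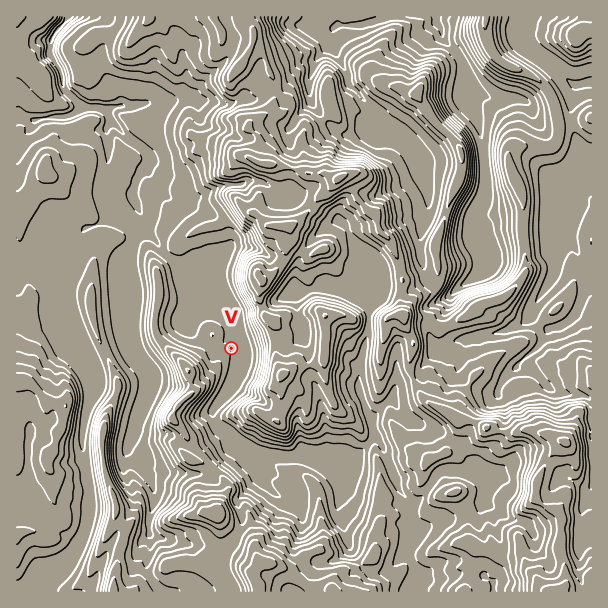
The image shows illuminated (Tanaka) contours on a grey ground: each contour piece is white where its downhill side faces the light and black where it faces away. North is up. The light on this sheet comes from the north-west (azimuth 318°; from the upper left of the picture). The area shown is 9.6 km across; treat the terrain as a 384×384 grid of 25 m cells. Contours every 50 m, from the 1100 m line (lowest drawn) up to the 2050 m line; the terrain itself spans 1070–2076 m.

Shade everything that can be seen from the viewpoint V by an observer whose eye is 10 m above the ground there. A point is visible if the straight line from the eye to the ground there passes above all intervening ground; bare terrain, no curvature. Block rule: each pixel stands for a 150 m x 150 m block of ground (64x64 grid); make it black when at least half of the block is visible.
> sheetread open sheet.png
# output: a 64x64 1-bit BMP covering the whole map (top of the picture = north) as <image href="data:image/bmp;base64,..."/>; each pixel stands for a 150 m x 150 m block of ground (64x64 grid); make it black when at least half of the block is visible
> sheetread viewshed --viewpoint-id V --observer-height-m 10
<image width="64" height="64" href="data:image/bmp;base64,Qk0+AgAAAAAAAD4AAAAoAAAAQAAAAEAAAAABAAEAAAAAAAACAAATCwAAEwsAAAIAAAAAAAAA////AAAAAAAAAAAAAAAAAAAAAAAAAAAAAAAAAAAAAAAAAAAAAAAAAAAAAAAAAAAAAAAAAAAAAAAAAAAAAAAAAAAAAAAAAAAAAAAAAAAAAAAAAA8AAAAAAAAADwAAAAAAAAADAAAAAAAAAAEAAAAAAAAAAgAAAAAAAAAGAAAAAAAAAAwAAAAAAAAADAAAAAAAAAAcAAAAAAAAAAAAAAAAAAAAAAAAAAAAAAAB8AAAAAAAAAHgAAAAAAAACPAAAAAAAAAM+AAAAAAAAB74AAAAAAAAG/gAAAAAAAA5+AAAAAAAAEH4AAAAAAAAA/AAAAAAAAAB8AAAAAAAAAHwAAAAAAAAA+AAAAAAAAAD4AAAAAAAAAPgAAAAAAAAB8AAAAAAAAAGAAAAAAAAAA4AAAAAAAAAHgAAAAAAAAA+AAAAAAAAAB4AAAAAAAAABwAAAAAAAAABwAAAAAAAAAGAAAAAAAAAAwAAAAAAAAAAAAAAAAAAAAQAAAAAAAAAAgAAAAAAAAAAAAAAAAAAAAgAAAAAAAAAAAAAAAAAAAAAAAAAAAAAAAAAAAAAAAAAAAAAAAAAAAAAAAAAAAAAAAAAAAAAAAAAAAAAAAAAAAAAAAAAAAAAAAAAAAAAAAAAAAAAAAAAAAAAAAAAAAAACAAAAAAAAAAEAAAAAAAAAAeAAAAAAAAAA4AAAAAAAA=="/>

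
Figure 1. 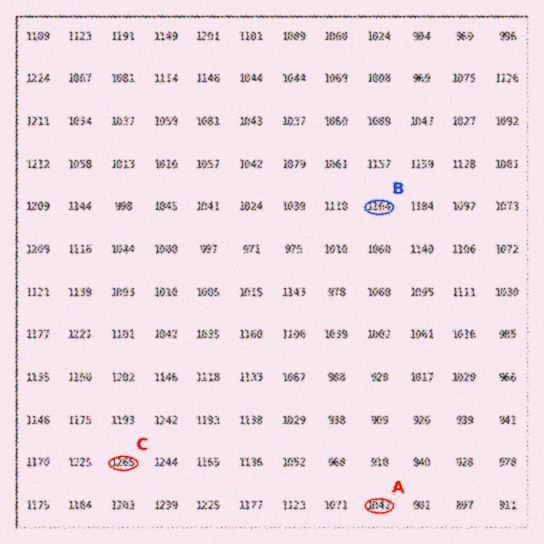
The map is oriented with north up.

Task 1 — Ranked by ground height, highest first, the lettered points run C B A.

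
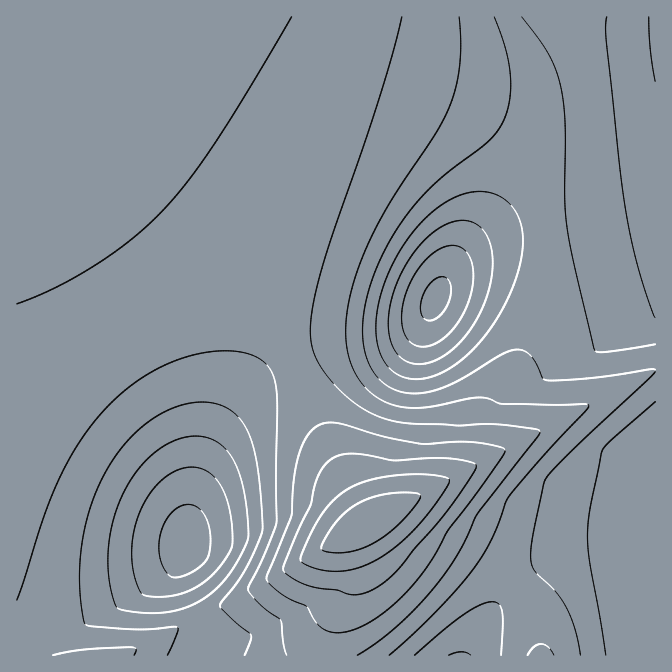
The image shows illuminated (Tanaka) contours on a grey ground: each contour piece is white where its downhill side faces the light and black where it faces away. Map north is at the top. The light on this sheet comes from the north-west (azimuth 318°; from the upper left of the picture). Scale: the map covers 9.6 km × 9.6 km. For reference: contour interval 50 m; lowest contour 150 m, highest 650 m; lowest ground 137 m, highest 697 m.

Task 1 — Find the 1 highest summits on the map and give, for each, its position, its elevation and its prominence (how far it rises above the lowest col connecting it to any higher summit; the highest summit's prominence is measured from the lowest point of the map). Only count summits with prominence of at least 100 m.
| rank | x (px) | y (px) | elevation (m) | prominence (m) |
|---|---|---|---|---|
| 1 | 368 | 524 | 697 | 560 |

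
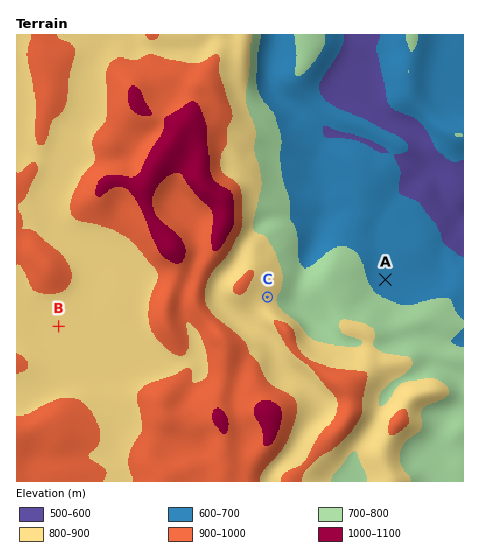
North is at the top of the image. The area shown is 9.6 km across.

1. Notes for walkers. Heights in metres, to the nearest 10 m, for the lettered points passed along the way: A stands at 670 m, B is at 880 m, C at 840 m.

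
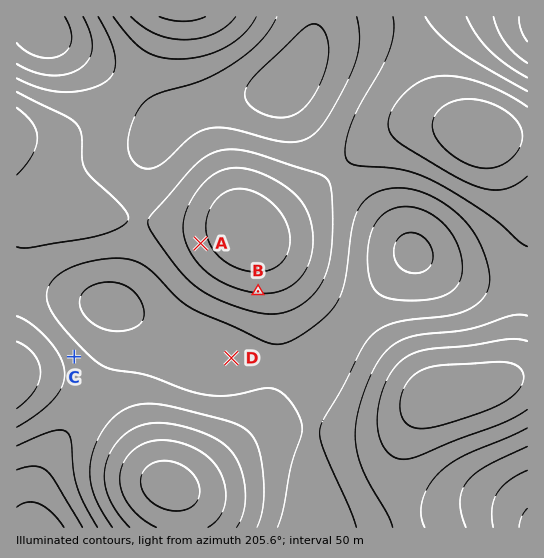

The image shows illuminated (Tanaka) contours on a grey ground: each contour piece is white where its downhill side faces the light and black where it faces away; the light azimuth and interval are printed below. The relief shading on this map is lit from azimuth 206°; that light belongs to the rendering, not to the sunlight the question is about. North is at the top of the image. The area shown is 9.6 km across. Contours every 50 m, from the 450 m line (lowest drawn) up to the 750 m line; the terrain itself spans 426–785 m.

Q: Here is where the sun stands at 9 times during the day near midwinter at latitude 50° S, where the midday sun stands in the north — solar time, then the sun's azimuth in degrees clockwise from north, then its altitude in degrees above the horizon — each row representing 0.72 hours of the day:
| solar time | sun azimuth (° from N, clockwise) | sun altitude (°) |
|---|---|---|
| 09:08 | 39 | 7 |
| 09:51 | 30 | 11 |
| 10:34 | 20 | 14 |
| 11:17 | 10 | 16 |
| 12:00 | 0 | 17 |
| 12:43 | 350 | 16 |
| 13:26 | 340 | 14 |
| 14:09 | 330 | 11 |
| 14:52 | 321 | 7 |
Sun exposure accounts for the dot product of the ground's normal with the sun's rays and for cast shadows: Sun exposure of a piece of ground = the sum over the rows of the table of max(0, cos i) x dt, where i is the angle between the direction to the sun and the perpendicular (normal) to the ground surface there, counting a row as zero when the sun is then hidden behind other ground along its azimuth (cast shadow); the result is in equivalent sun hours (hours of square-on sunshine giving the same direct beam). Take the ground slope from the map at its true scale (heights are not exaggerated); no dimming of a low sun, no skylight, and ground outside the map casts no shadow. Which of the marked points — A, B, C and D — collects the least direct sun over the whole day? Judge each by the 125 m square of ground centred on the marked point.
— C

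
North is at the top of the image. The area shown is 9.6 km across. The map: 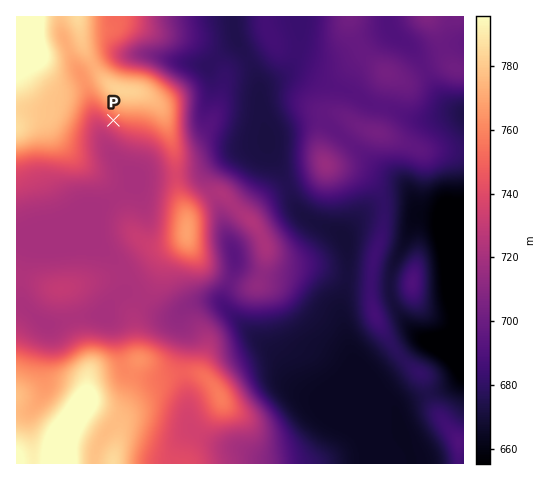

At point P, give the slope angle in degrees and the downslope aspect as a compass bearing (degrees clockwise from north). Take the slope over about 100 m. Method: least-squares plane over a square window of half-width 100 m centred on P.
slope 4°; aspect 212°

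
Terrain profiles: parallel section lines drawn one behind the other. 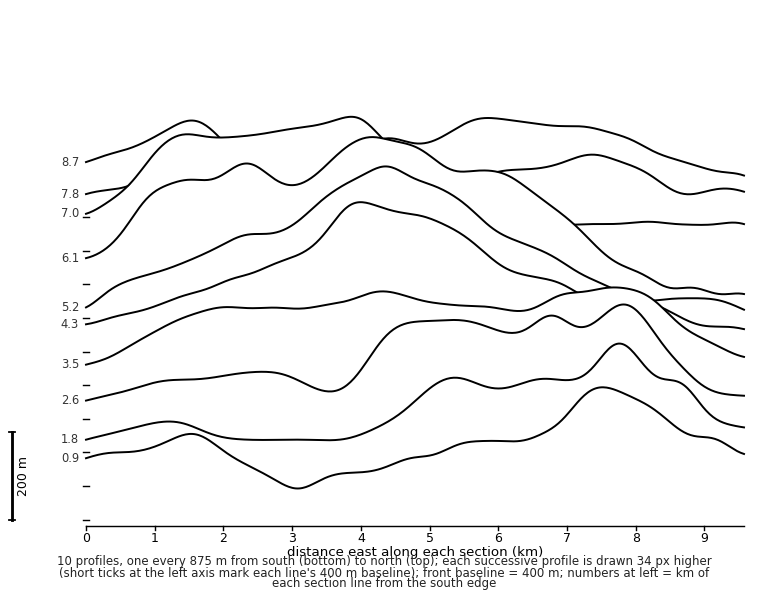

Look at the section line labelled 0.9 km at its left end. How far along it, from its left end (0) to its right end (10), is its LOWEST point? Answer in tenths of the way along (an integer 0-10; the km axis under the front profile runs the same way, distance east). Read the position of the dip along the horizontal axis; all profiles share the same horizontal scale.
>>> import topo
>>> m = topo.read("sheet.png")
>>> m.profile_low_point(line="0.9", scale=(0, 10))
3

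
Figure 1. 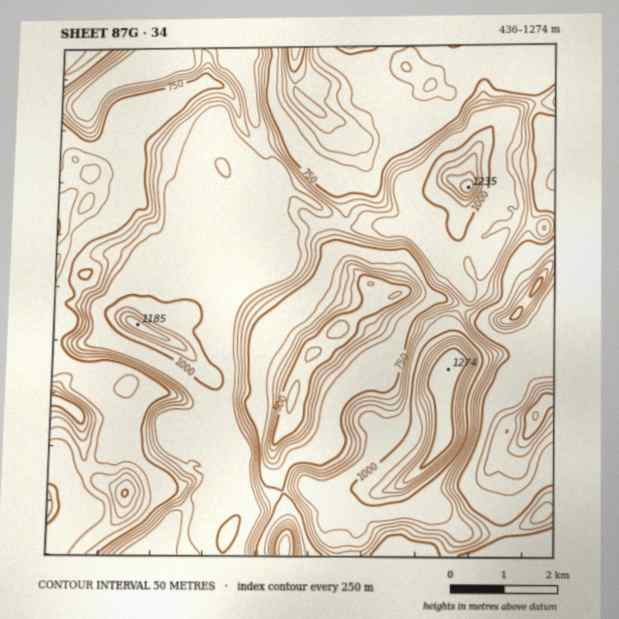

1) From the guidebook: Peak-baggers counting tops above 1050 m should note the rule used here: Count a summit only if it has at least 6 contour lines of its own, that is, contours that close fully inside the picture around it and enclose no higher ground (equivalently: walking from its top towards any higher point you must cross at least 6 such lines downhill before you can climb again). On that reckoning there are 2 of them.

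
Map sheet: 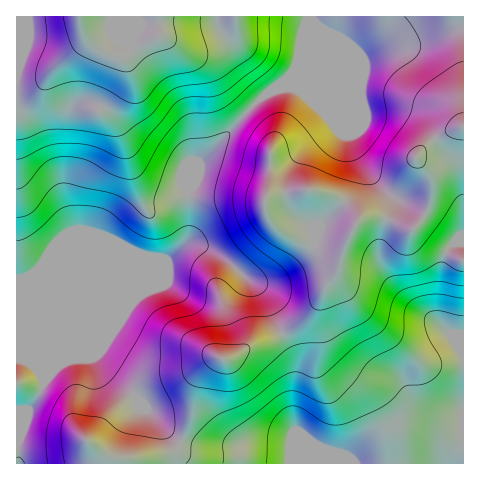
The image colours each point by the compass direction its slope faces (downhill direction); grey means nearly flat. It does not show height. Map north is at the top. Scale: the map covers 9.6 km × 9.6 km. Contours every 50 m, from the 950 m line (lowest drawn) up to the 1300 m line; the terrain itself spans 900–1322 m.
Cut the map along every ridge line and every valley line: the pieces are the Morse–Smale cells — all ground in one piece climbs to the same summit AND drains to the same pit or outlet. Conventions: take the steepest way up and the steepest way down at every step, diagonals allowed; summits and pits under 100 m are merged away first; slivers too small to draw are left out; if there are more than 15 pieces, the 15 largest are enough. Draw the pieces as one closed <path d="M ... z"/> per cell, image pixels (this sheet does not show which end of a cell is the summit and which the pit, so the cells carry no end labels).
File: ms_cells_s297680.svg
<path d="M463 16l-155 1-7 22-3 20-4 11-10 11-21 15-12 13 17 18 5 14-3 10 0 29-6 21 4 16 11 13 28 14 26 6 10-2-4 19-14 19-11 23-13 13-22 14-24 8-24 14-13 0-12 10-8 11-3 11-3 23-11 29 11 3 35 1 25-4 36 1 32 13 9 8 135-1z"/><path d="M83 31l-1 10-3 6-19 16-19 19-10 5-15 2 1 375 87 0 1-6-6-8 6 5 12 3 24 0 32-7 6-6 2-4-6-3-51-52-13-10-15-18-25 2 114-117 4-7 0-47 7-18 4-10 51-52-20-20-12-19-8-7-29-12-20-15-16 4-14 8-7 6-9 3-21-11z"/><path d="M251 109l-51 52-4 10-7 18 0 47-4 7-114 117 25-2 12 16 16 12 55 55 3-1 2-5 8-22 3-23 3-11 8-11 12-10 13 0 24-14 24-8 22-14 13-13 11-23 12-14 7-22-1-2-4 2-14-1-18-5-28-14-11-13-4-16 6-21 0-29 3-10-5-14z"/><path d="M307 16l-290 0-1 72 15-1 10-5 19-19 19-16 3-6 1-10 12 15 21 11 9-3 7-6 14-8 16-4 20 15 29 12 8 7 12 19 20 19 12-12 21-15 10-11 4-11 3-20 7-19z"/><path d="M272 442l-20 0-22 4-38-1-11-3-8 9-32 7-24 0-16-5 4 5 0 6 224-1-9-7-25-11z"/>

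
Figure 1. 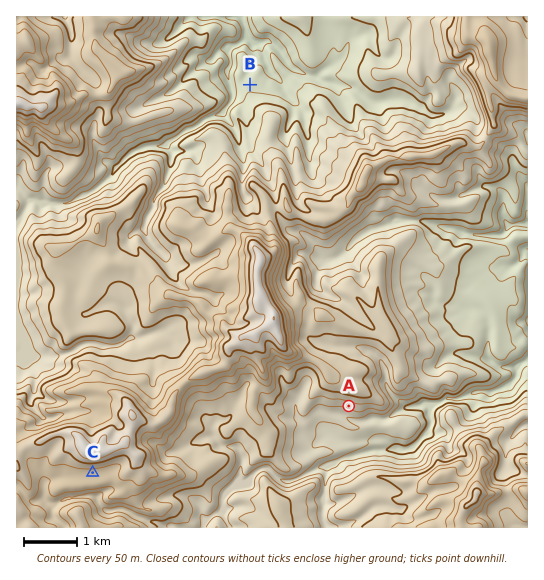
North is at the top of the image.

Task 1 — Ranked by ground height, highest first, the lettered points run C A B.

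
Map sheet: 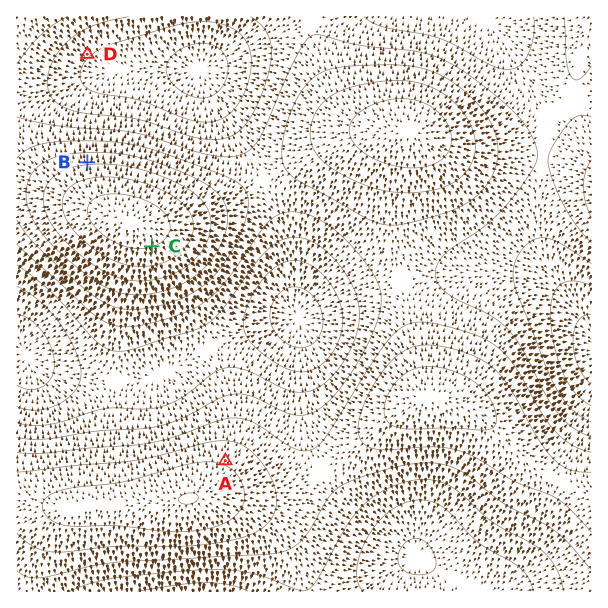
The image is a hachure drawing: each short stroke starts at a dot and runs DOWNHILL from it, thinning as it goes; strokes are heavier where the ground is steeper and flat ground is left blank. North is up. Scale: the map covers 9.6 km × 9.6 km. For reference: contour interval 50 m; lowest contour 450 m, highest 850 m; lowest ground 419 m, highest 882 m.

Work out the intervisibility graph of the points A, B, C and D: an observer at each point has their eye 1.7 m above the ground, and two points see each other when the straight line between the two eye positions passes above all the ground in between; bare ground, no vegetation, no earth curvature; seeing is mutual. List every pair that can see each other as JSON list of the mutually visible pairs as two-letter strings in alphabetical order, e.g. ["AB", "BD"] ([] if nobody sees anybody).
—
["AC", "BD"]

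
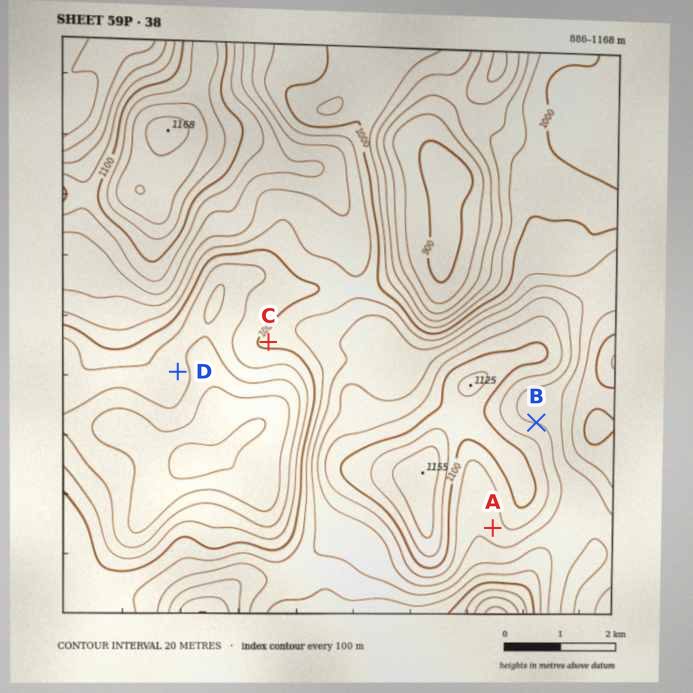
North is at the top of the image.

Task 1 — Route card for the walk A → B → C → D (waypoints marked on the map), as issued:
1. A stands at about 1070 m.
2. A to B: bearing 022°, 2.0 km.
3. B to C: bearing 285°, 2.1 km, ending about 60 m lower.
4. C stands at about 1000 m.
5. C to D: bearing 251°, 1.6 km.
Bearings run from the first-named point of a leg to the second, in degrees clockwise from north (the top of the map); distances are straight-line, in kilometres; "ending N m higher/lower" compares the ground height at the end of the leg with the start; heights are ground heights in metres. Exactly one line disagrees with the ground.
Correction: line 3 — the distance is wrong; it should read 4.9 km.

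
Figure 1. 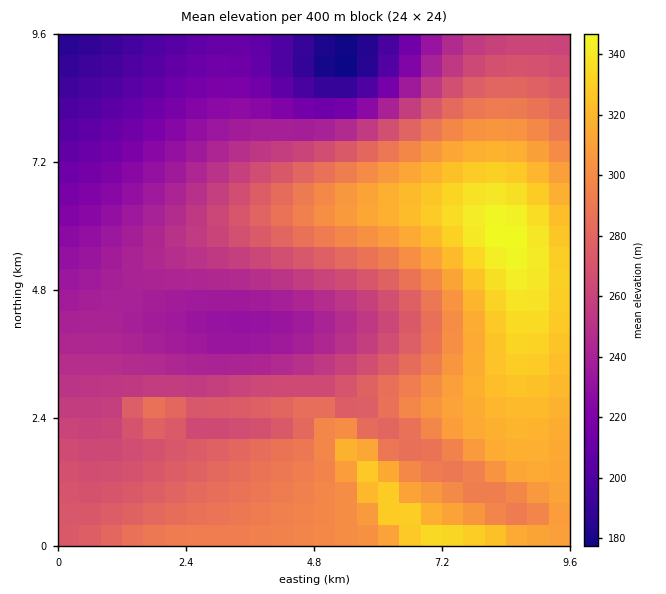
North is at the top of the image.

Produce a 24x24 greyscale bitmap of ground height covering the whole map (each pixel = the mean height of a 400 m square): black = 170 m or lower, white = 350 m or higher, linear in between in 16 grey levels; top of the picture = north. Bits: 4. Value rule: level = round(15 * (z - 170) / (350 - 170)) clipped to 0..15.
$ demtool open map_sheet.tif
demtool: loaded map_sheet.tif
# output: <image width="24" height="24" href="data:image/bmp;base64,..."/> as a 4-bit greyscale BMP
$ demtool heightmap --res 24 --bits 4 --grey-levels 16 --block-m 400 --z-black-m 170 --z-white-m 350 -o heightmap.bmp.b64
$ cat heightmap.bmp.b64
<image width="24" height="24" href="data:image/bmp;base64,Qk2WAQAAAAAAAHYAAAAoAAAAGAAAABgAAAABAAQAAAAAACABAAATCwAAEwsAABAAAAAAAAAAAAAAABEREQAiIiIAMzMzAERERABVVVUAZmZmAHd3dwCIiIgAmZmZAKqqqgC7u7sAzMzMAN3d3QDu7u4A////AJmaqqqqq7u83u3czImZmqqqq7u93Mu6vIiJmZqqqrvdy7qrvIiImZmqqqzcuqq8zIiIiJmaqrzKqqvMzIeImYiImbuZq8zMzHd5qYmZmqmau8zN3Hd3d3eIiIiaq8zd3WZmZmZmZ3eJmrzd3WZmZlVVVmd4mrze7WZmZVVVVmZ4mrze7WZmZmVWZmd4mrze7VZmZmZnd4iJq83u7VVmZnd4iJmqvN7v7VVWZ3iJmqu8zd7/7UVVZniJqrvM3e7+7URVVneJmrvM3e7u3ERFVmd4maq7zN3d3DNEVWZ3eImau8zMyzM0RFVmZmZ4mru7uiMzREVVRERWeJqqqSIzNEREMiI0Z4mZmSIiMzRDMhETRniIiBIiIzMzMhESRWd4iA=="/>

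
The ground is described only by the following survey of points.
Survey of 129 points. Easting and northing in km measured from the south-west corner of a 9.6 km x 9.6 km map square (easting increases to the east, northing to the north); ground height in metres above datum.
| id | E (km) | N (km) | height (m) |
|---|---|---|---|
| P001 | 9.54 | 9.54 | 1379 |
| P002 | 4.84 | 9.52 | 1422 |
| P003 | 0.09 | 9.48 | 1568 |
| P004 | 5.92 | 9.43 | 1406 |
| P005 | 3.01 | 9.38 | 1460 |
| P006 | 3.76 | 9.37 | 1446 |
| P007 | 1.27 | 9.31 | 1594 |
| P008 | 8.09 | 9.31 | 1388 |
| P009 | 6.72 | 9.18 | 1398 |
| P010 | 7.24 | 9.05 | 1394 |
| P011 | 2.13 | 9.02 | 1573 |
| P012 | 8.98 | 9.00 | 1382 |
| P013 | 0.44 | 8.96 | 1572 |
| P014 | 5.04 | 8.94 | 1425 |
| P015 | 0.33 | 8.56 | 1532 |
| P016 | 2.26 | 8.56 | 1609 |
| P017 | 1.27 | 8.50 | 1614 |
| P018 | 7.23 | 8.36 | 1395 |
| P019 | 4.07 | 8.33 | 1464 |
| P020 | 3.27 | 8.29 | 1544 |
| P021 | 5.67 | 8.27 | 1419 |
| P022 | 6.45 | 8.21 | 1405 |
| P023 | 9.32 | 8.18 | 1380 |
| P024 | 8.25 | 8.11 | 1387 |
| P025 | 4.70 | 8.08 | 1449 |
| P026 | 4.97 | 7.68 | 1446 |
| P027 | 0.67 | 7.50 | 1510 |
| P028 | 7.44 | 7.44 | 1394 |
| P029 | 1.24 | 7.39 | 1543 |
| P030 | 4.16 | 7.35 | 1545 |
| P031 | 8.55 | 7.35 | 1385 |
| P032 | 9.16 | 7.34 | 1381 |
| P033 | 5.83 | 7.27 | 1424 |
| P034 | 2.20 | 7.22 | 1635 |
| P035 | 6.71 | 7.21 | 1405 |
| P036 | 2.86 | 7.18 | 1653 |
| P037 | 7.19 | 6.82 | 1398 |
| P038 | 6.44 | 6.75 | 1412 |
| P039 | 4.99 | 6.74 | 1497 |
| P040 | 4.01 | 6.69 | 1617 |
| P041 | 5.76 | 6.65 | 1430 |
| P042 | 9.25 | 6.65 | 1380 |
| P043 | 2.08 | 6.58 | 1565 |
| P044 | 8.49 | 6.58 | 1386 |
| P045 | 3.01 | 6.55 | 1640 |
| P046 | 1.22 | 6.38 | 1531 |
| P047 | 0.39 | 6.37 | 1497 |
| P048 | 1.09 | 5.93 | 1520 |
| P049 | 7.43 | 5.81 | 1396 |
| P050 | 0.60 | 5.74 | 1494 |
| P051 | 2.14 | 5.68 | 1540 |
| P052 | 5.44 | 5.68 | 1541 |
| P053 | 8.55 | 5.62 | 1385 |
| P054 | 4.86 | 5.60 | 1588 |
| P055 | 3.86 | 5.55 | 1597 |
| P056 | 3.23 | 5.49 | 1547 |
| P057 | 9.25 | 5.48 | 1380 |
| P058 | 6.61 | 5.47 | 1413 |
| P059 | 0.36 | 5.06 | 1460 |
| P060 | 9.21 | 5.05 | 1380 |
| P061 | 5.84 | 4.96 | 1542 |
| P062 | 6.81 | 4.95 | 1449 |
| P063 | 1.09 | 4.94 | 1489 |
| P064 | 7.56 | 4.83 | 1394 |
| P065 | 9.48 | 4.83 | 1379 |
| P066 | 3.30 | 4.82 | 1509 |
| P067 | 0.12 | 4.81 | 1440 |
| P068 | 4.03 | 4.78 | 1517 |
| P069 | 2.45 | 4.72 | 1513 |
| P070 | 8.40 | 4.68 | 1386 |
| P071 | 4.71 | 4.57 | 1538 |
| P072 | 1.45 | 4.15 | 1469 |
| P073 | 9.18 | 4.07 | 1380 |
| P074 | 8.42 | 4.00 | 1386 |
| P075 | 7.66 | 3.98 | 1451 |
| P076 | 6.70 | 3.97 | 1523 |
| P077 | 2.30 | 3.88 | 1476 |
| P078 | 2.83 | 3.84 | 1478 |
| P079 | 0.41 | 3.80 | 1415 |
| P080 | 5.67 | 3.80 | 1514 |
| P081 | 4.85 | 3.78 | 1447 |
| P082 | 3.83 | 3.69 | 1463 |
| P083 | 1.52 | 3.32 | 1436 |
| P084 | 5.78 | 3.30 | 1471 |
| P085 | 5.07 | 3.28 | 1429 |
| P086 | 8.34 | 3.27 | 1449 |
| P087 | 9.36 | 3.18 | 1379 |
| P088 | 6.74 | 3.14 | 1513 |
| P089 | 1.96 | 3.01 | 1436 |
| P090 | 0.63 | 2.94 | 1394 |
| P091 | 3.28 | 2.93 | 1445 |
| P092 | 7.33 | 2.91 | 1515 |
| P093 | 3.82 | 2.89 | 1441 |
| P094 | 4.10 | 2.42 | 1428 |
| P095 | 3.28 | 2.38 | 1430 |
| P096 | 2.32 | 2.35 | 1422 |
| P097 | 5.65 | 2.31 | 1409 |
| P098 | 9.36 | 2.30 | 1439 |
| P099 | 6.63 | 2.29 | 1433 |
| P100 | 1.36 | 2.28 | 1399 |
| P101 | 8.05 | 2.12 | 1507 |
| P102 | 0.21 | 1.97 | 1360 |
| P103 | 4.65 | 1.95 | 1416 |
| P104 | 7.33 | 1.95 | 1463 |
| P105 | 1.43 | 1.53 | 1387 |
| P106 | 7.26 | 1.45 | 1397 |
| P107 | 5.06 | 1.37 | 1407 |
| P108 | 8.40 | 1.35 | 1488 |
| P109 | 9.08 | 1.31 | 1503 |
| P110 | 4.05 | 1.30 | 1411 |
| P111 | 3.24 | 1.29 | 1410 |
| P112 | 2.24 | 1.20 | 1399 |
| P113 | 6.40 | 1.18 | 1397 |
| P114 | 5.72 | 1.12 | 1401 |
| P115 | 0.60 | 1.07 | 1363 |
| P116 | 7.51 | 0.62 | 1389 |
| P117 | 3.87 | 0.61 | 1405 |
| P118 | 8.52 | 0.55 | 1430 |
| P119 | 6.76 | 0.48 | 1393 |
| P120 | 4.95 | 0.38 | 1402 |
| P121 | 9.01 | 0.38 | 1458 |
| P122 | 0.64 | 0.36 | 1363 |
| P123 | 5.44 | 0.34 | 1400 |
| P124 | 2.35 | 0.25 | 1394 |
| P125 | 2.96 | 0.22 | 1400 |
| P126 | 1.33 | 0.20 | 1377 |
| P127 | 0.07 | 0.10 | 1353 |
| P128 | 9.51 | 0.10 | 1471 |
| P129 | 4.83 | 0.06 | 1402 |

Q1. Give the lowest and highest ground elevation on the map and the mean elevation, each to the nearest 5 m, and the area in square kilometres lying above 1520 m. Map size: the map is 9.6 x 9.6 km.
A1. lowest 1350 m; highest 1655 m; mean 1455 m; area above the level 18.5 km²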